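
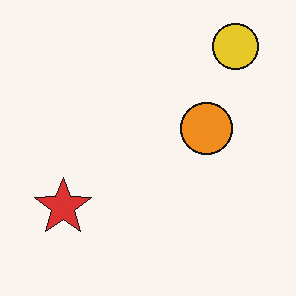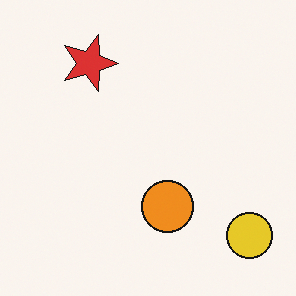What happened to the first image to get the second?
The transformation is: rotated 90° clockwise.

The yellow circle sits in the top-right of the first image and the bottom-right of the second — consistent with a whole-image 90° clockwise rotation.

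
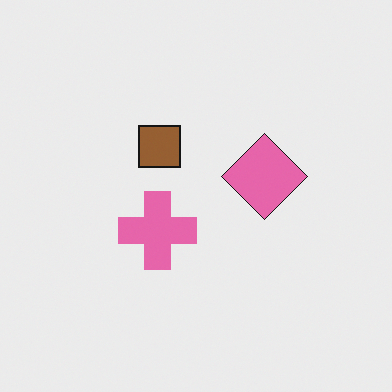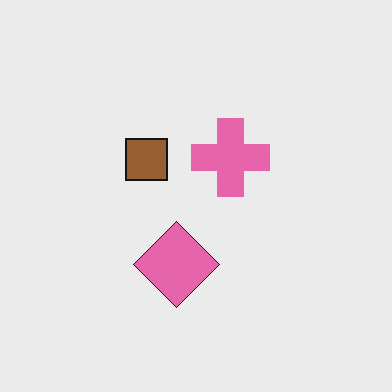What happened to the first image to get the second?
This is the original image transposed (reflected across the top-left ↔ bottom-right diagonal).

Shapes have swapped their row and column positions — what was in the top-right is now in the bottom-left — a diagonal reflection.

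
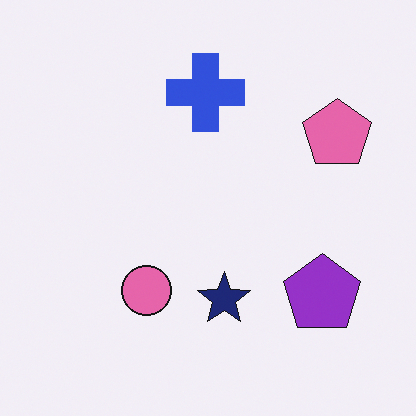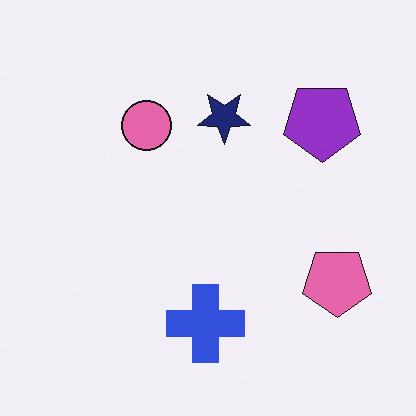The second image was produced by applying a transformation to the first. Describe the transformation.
The second image is the first flipped vertically (top ↔ bottom).

The blue cross is in the top of the first image and the bottom of the second — shapes on opposite sides of the horizontal midline have swapped in a mirror flip.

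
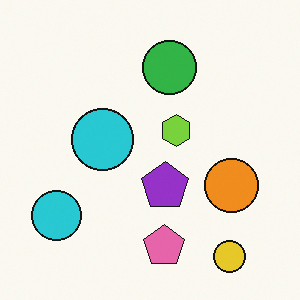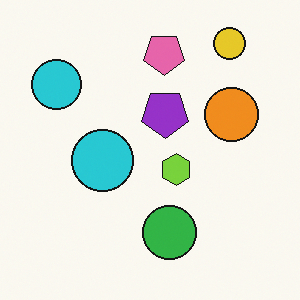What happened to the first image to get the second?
The second image is the first flipped vertically (top ↔ bottom).

The yellow circle is in the bottom-right of the first image and the top-right of the second — shapes on opposite sides of the horizontal midline have swapped in a mirror flip.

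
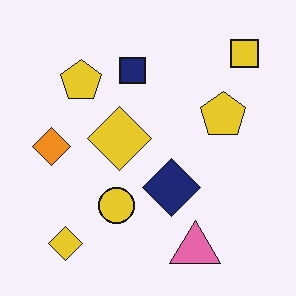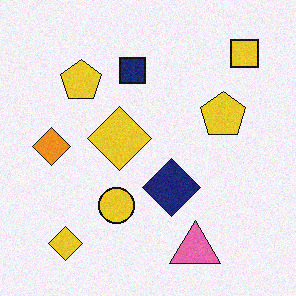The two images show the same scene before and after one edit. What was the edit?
The second image is the first degraded with a light layer of grain.

Random speckle covers the whole image, including the flat background.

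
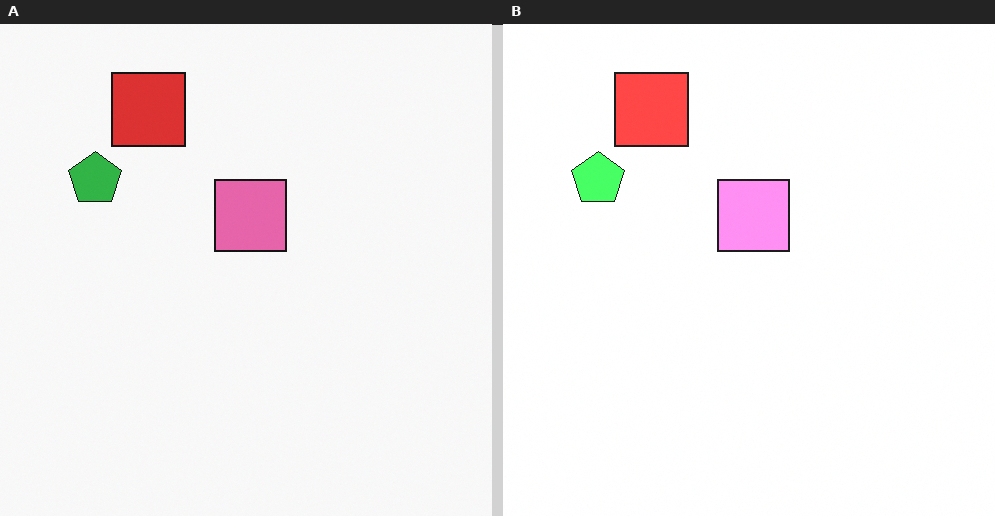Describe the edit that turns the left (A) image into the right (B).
Brightened a lot.

Every pixel — background and shapes alike — is uniformly brightened.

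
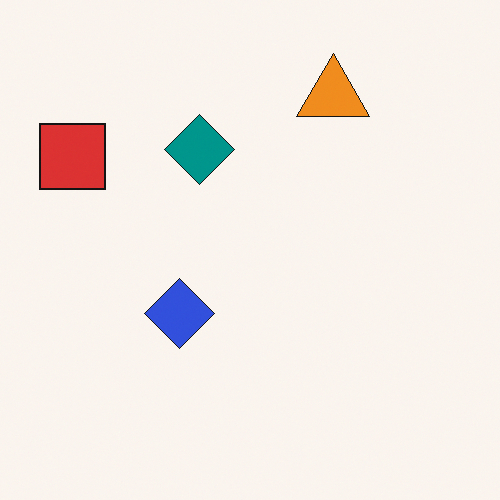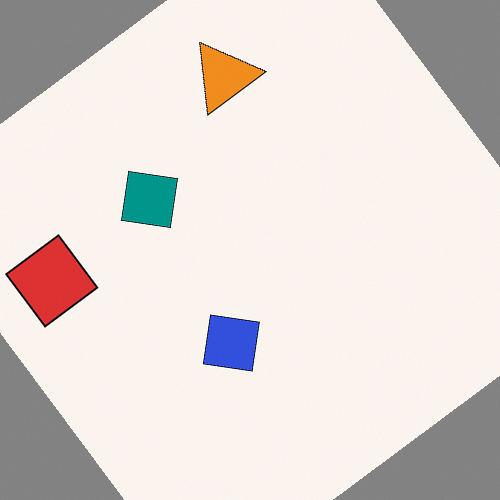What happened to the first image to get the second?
The image was rotated counter-clockwise by a large amount — several tens of degrees.

Every shape is tilted by the same angle and the image corners show triangular fill wedges — a whole-image rotation by a non-right angle.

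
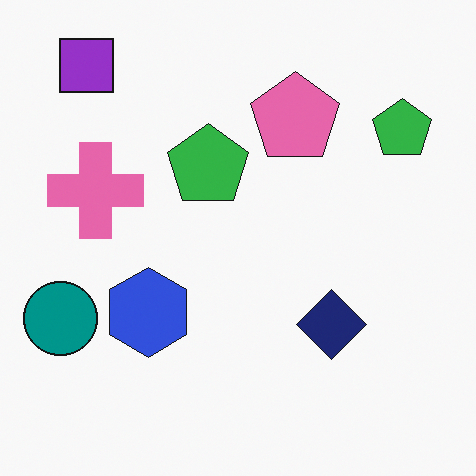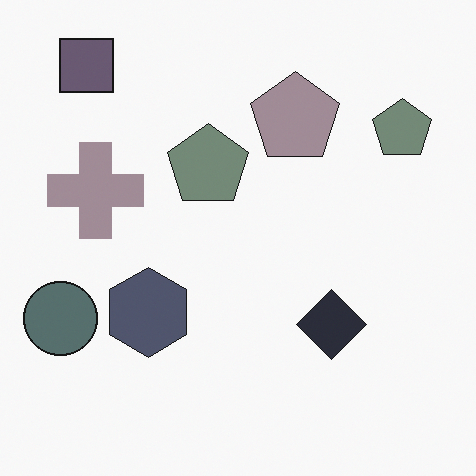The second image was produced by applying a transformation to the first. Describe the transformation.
This is the original image made much more muted (saturation change).

All colors are more muted and greyish — a global saturation change.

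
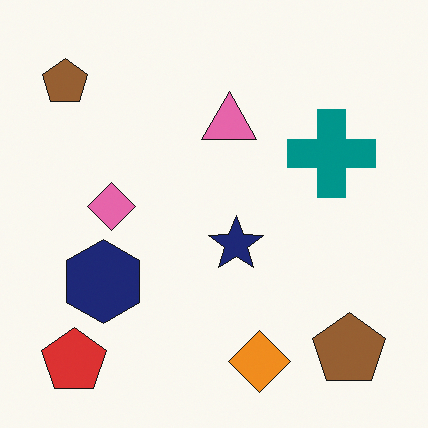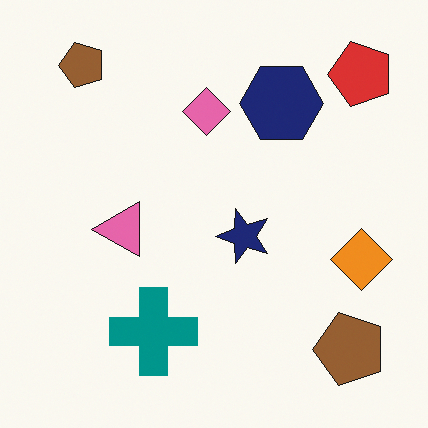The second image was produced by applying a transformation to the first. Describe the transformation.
This is the original image transposed (reflected across the top-left ↔ bottom-right diagonal).

Shapes have swapped their row and column positions — what was in the top-right is now in the bottom-left — a diagonal reflection.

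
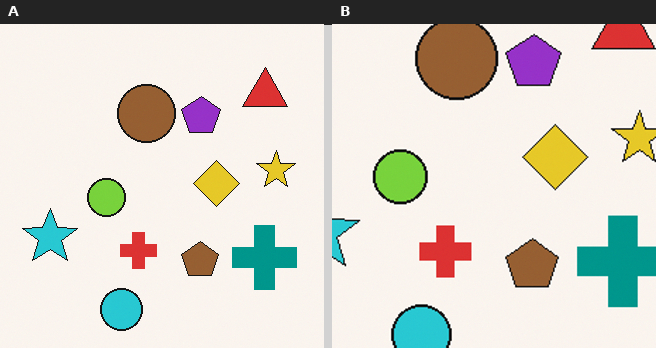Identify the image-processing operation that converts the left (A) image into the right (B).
It was cropped to a modestly smaller region and rescaled.

The visible shapes are larger and the field of view is narrower; shapes near the original edges may be partly or wholly outside the frame — a crop-and-rescale.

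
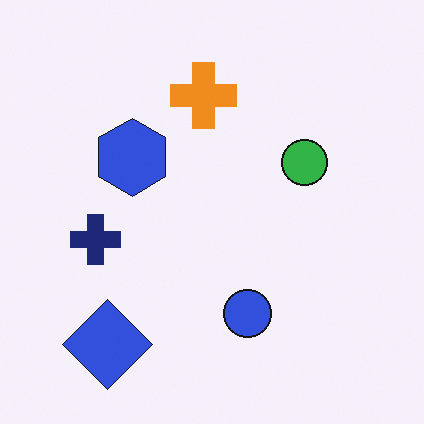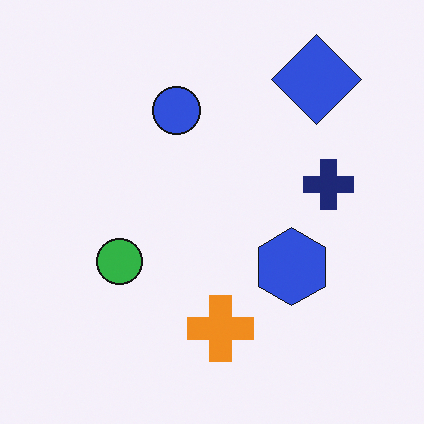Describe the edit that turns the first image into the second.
It was rotated 180°.

The blue diamond sits in the bottom-left of the first image and the top-right of the second — consistent with a whole-image 180° rotation.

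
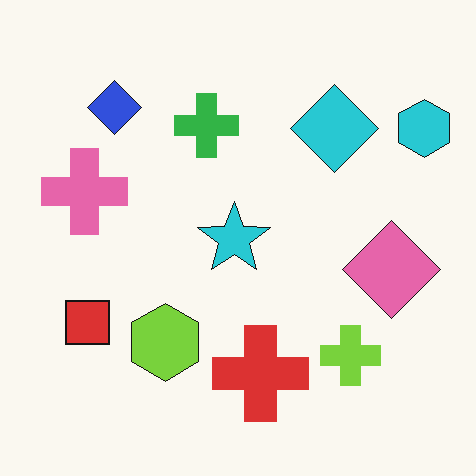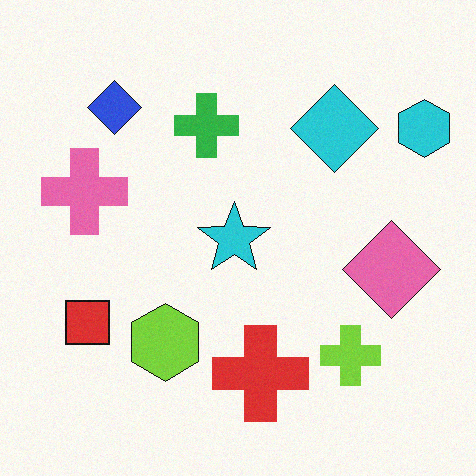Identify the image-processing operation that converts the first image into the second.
Degraded with light additive noise.

Random speckle covers the whole image, including the flat background.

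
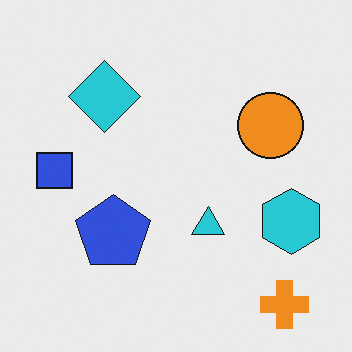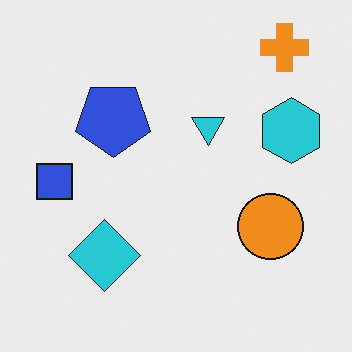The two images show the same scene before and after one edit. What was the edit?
Flipped vertically (top ↔ bottom).

The orange cross is in the bottom-right of the first image and the top-right of the second — shapes on opposite sides of the horizontal midline have swapped in a mirror flip.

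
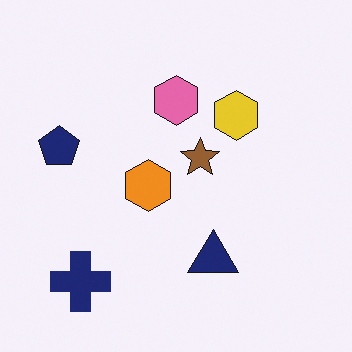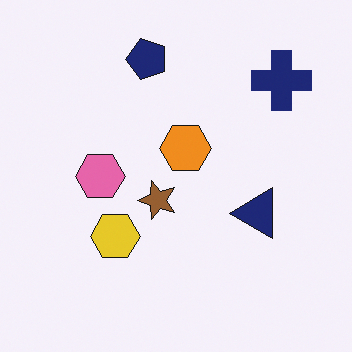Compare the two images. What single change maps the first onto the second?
The second image is the first transposed (reflected across the top-left ↔ bottom-right diagonal).

Shapes have swapped their row and column positions — what was in the top-right is now in the bottom-left — a diagonal reflection.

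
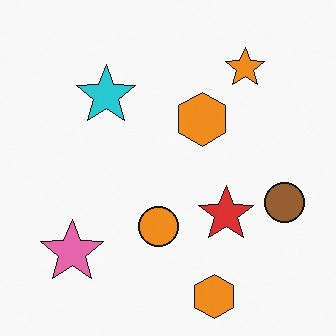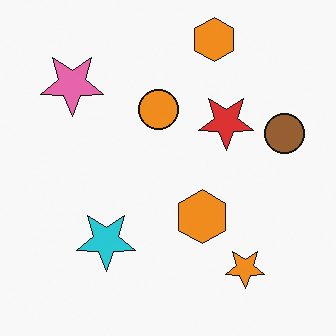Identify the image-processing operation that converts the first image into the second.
Flipped vertically (top ↔ bottom).

The orange star is in the top-right of the first image and the bottom-right of the second — shapes on opposite sides of the horizontal midline have swapped in a mirror flip.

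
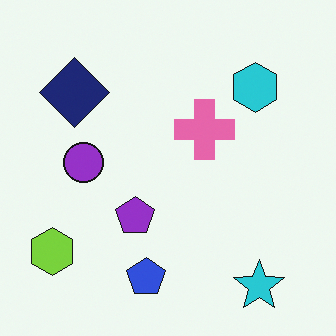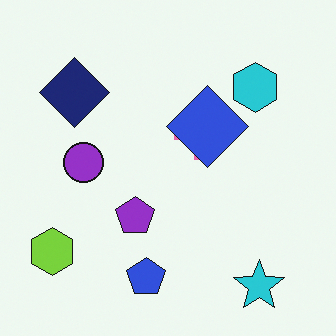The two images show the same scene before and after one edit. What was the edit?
This is the original image overlaid with an additional blue diamond.

A blue diamond appears in the second image that is absent from the first.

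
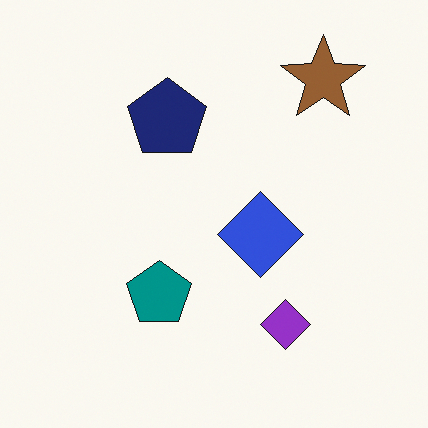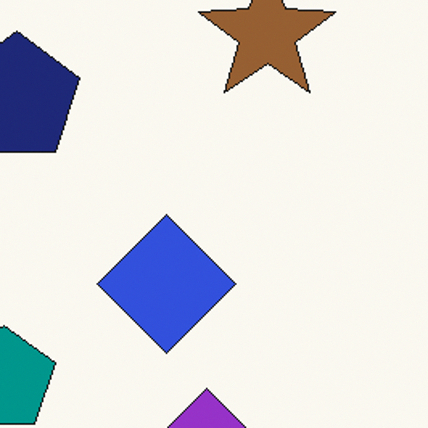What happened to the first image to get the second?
Cropped slightly and scaled back up.

The visible shapes are larger and the field of view is narrower; shapes near the original edges may be partly or wholly outside the frame — a crop-and-rescale.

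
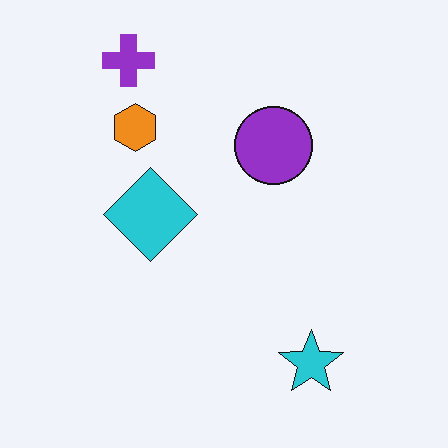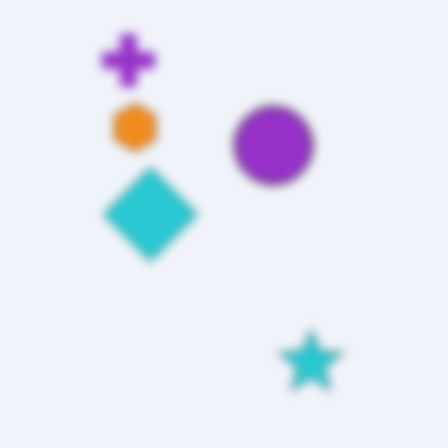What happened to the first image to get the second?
This is the original image heavily blurred.

Shape edges and outlines are uniformly softened across the whole image.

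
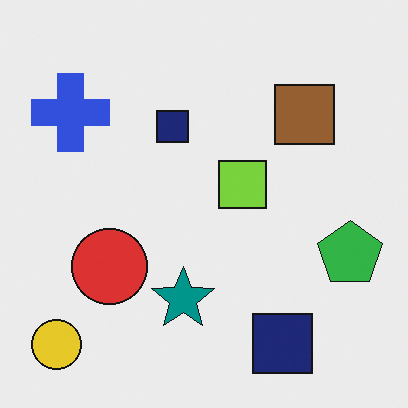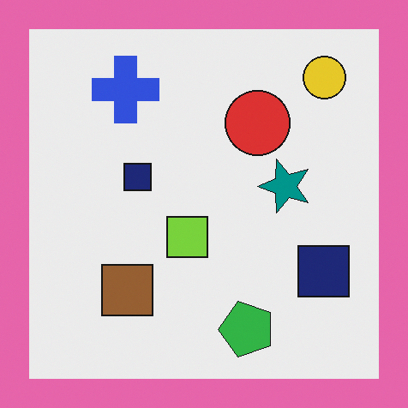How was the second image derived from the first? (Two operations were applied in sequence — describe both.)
The transformation is: transposed (reflected across the top-left ↔ bottom-right diagonal), then framed with a pink border.

Shapes have swapped their row and column positions — what was in the top-right is now in the bottom-left — a diagonal reflection. A solid pink frame runs around the edge of the second image, with the content slightly shrunk inside it.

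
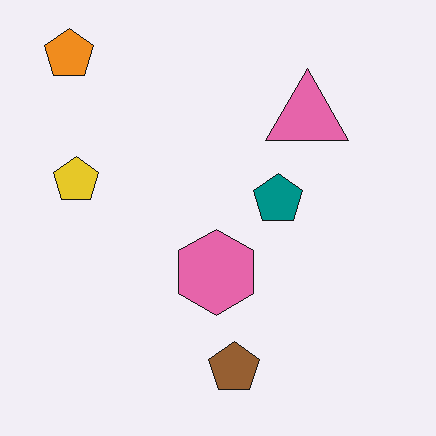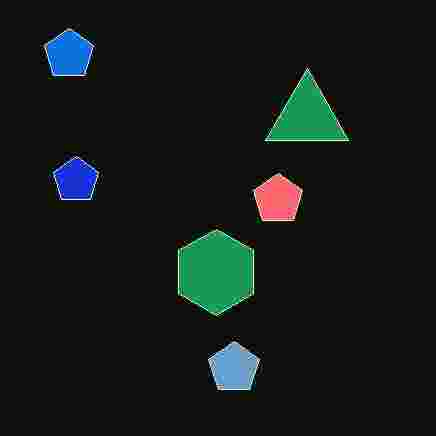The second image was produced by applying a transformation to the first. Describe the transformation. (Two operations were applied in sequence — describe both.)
Heavily JPEG-compressed with obvious blocking artifacts, then color-inverted (negative).

Blocky 8×8 compression artifacts appear around shape edges and the flat background shows ringing — characteristic JPEG degradation. The light background has become dark and every shape's color is its complement — a photographic negative.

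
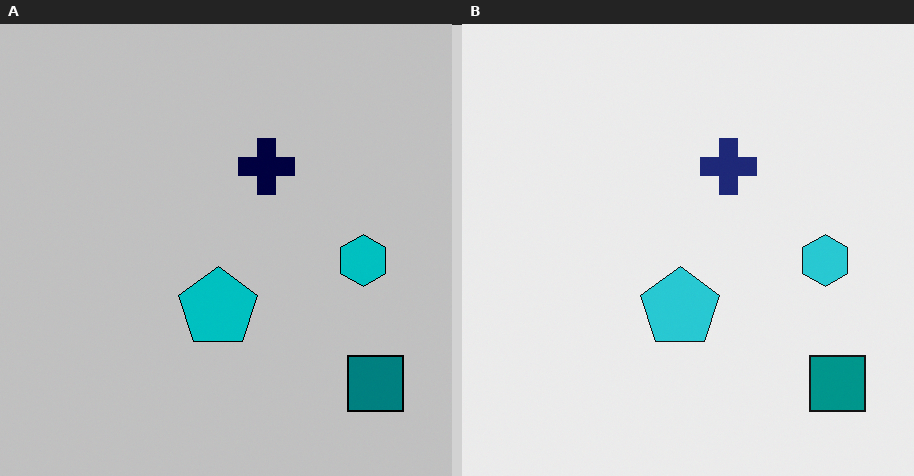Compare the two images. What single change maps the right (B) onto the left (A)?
It was heavily posterized to just a handful of flat colors.

Each flat color has snapped to a coarser quantized level — most visibly, the near-white background has dropped to a flat grey.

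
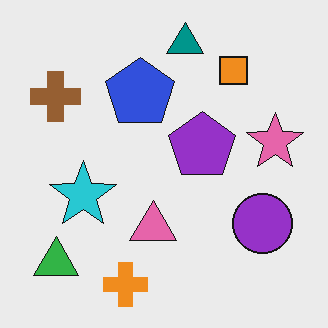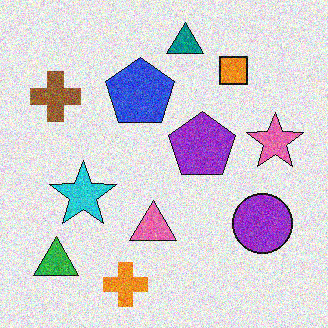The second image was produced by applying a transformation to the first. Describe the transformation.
The second image is the first degraded with moderate additive noise.

Random speckle covers the whole image, including the flat background.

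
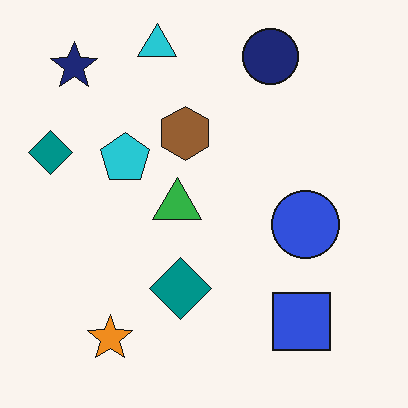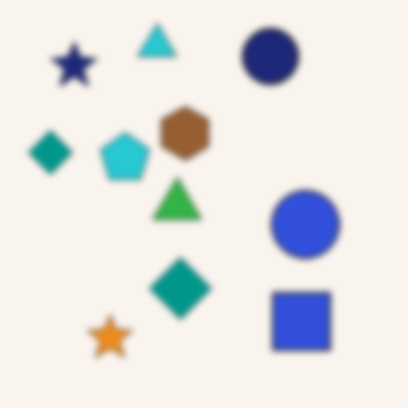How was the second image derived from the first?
It was noticeably gaussian-blurred.

Shape edges and outlines are uniformly softened across the whole image.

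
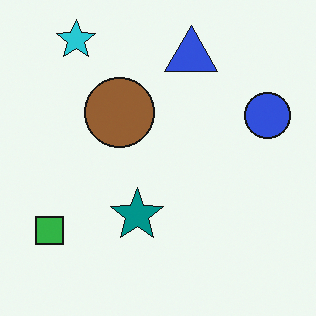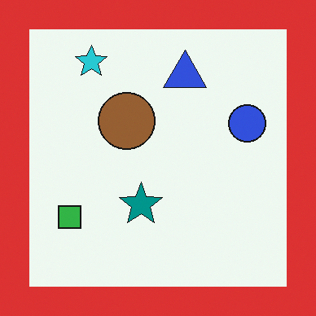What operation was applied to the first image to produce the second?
The second image is the first framed with a red border.

A solid red frame runs around the edge of the second image, with the content slightly shrunk inside it.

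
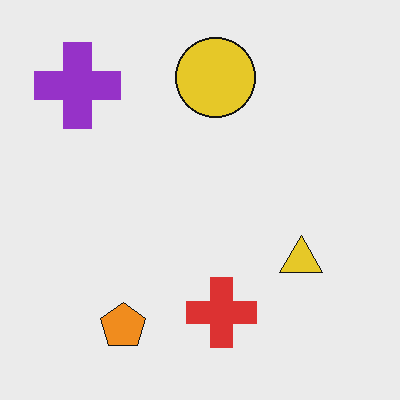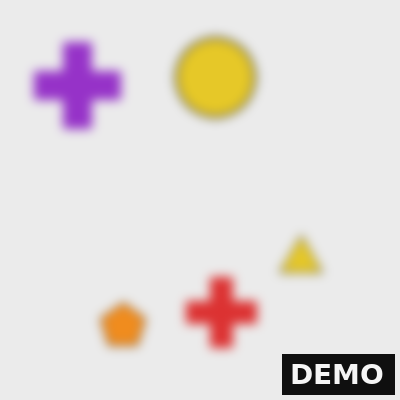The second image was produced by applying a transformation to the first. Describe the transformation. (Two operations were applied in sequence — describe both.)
Heavily blurred, then watermarked with the text "DEMO" in the lower-right corner.

Shape edges and outlines are uniformly softened across the whole image. A dark label reading "DEMO" appears in the lower-right corner.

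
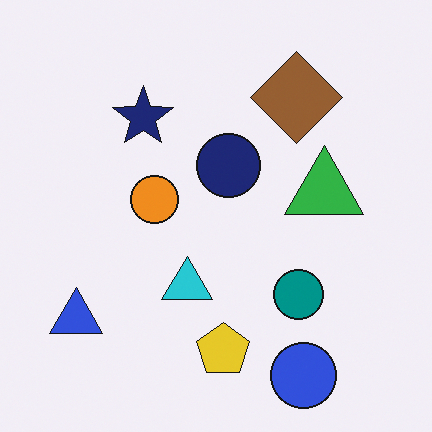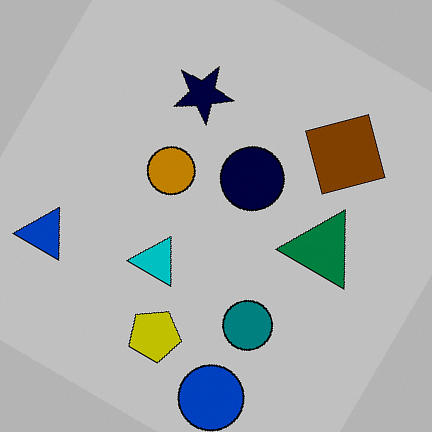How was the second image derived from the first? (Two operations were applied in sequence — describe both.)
This is the original image heavily posterized to just a handful of flat colors, then rotated clockwise by a large amount — several tens of degrees.

Each flat color has snapped to a coarser quantized level — most visibly, the near-white background has dropped to a flat grey. Every shape is tilted by the same angle and the image corners show triangular fill wedges — a whole-image rotation by a non-right angle.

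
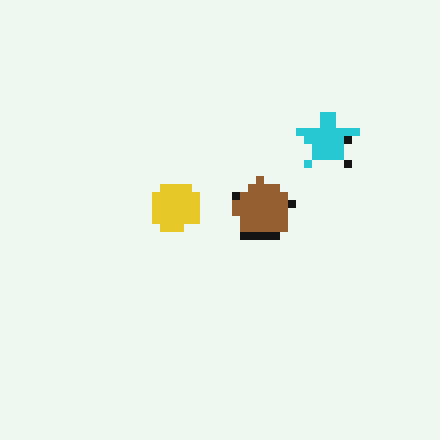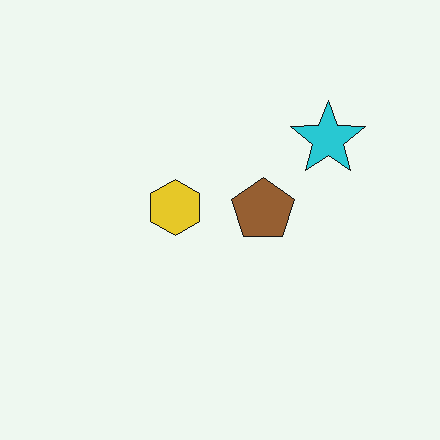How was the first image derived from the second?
Moderately pixelated.

Shapes are reduced to large square blocks; fine edges and outlines are lost — a downscale-then-upscale (mosaic) effect.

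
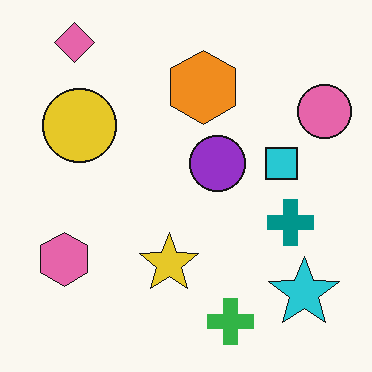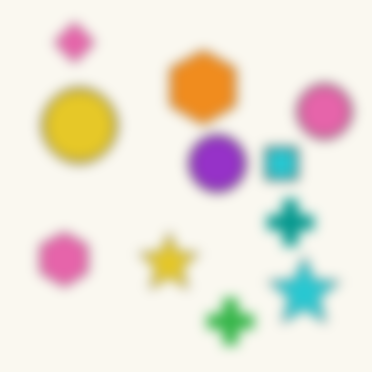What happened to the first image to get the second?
Heavily blurred.

Shape edges and outlines are uniformly softened across the whole image.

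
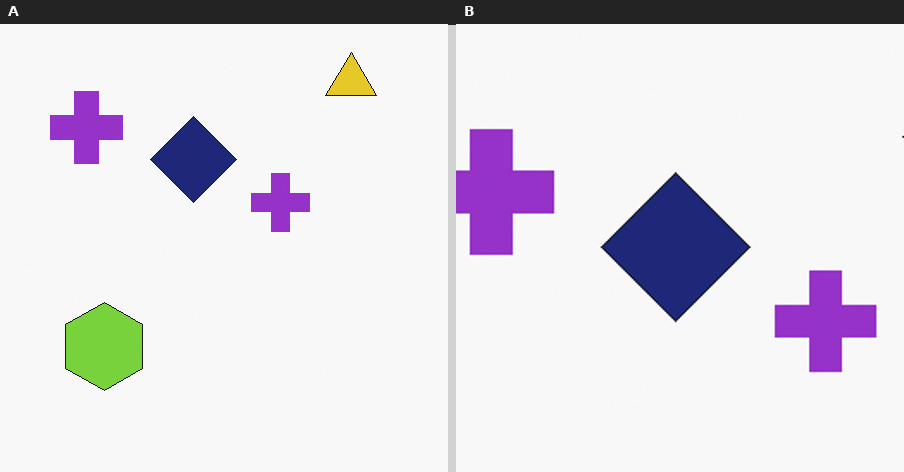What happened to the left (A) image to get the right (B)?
The transformation is: cropped to a noticeably smaller region and rescaled.

The visible shapes are larger and the field of view is narrower; shapes near the original edges may be partly or wholly outside the frame — a crop-and-rescale.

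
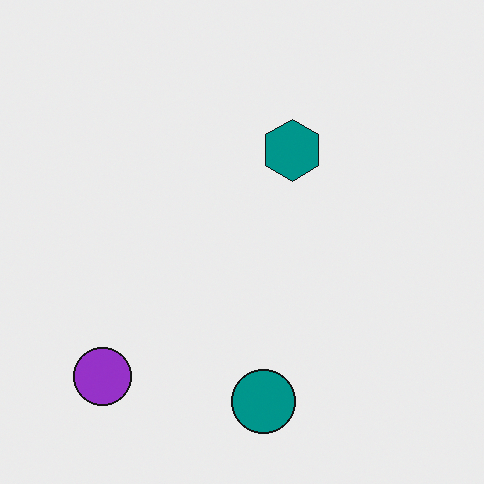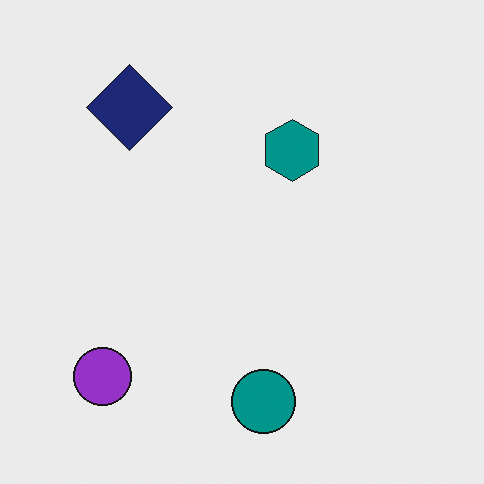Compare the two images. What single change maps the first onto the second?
The image was overlaid with an additional navy diamond.

A navy diamond appears in the second image that is absent from the first.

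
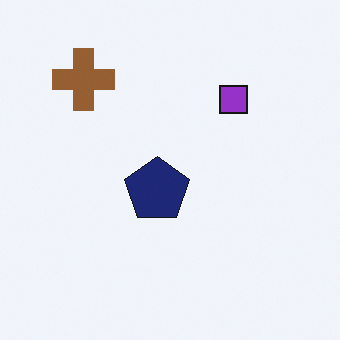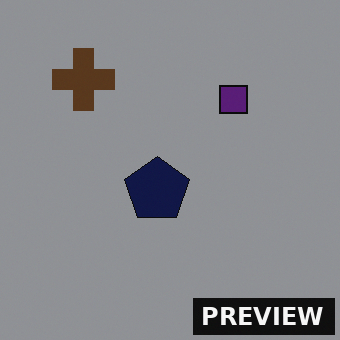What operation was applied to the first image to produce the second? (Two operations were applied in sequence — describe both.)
The transformation is: noticeably darkened, then watermarked with the text "PREVIEW" in the lower-right corner.

Every pixel — background and shapes alike — is uniformly darkened. A dark label reading "PREVIEW" appears in the lower-right corner.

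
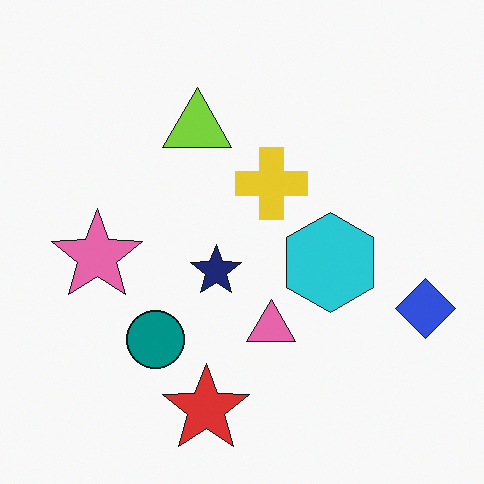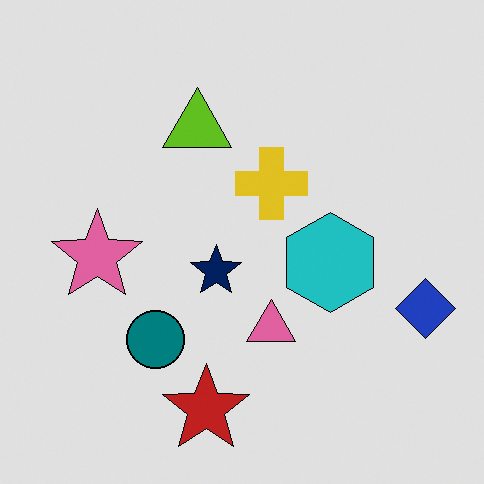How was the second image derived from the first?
The transformation is: posterized to a reduced palette.

Each flat color has snapped to a coarser quantized level — most visibly, the near-white background has dropped to a flat grey.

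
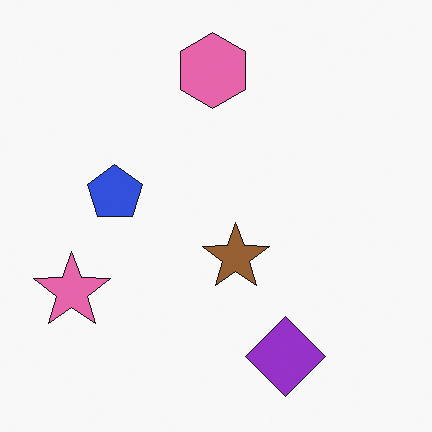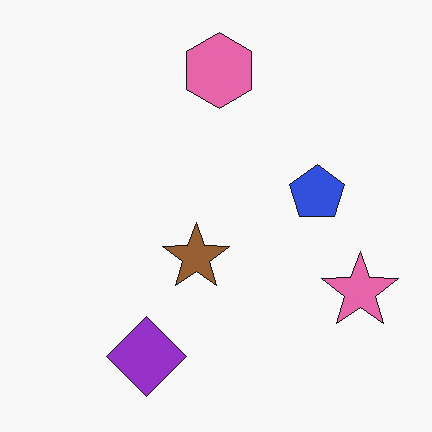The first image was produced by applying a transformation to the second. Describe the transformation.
The image was flipped horizontally (left ↔ right).

The pink star is in the bottom-right of the second image and the bottom-left of the first — shapes on opposite sides of the vertical midline have swapped in a mirror flip.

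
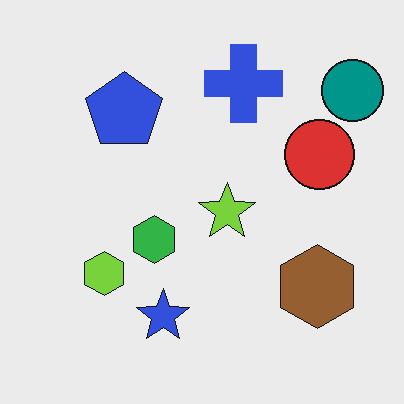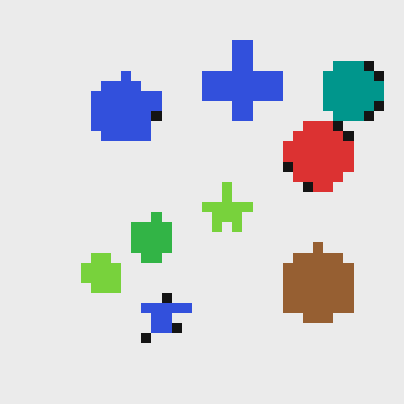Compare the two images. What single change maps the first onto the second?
The second image is the first heavily pixelated into large blocks.

Shapes are reduced to large square blocks; fine edges and outlines are lost — a downscale-then-upscale (mosaic) effect.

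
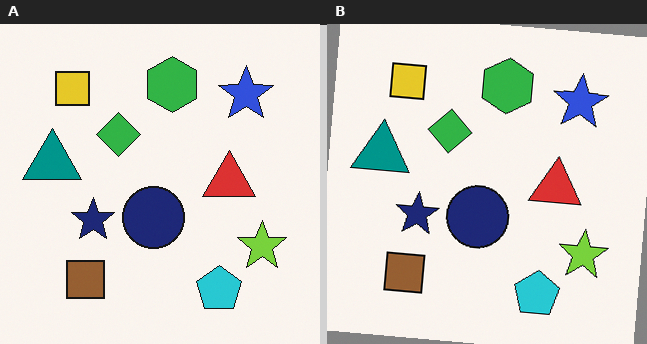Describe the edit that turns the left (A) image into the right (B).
Rotated clockwise by a small amount.

Every shape is tilted by the same angle and the image corners show triangular fill wedges — a whole-image rotation by a non-right angle.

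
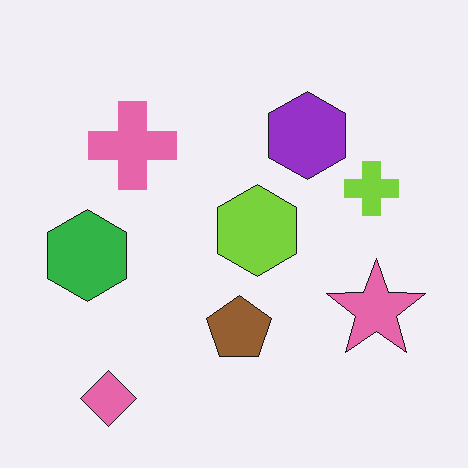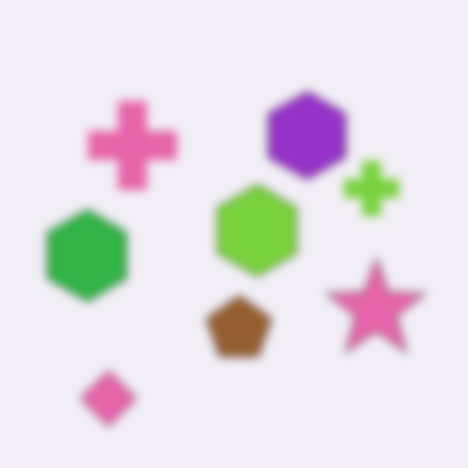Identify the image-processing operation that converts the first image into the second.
The image was moderately blurred.

Shape edges and outlines are uniformly softened across the whole image.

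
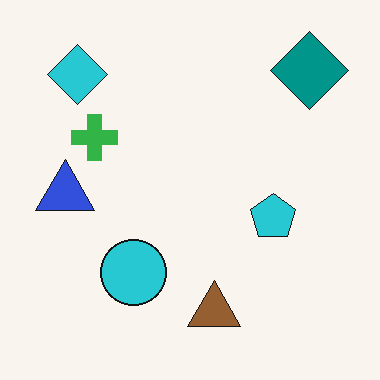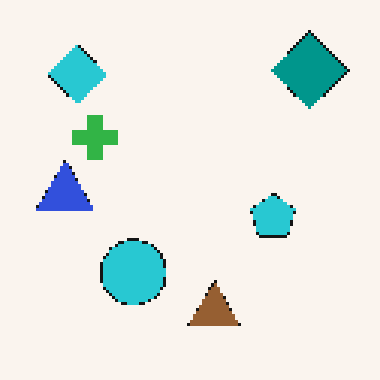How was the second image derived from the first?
The image was lightly pixelated (a mild mosaic effect).

Shapes are reduced to large square blocks; fine edges and outlines are lost — a downscale-then-upscale (mosaic) effect.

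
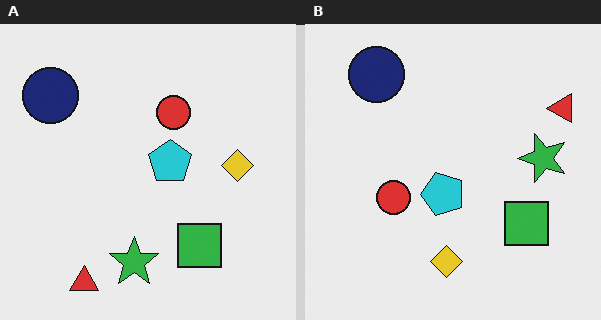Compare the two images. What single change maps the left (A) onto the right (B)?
The transformation is: transposed (reflected across the top-left ↔ bottom-right diagonal).

Shapes have swapped their row and column positions — what was in the top-right is now in the bottom-left — a diagonal reflection.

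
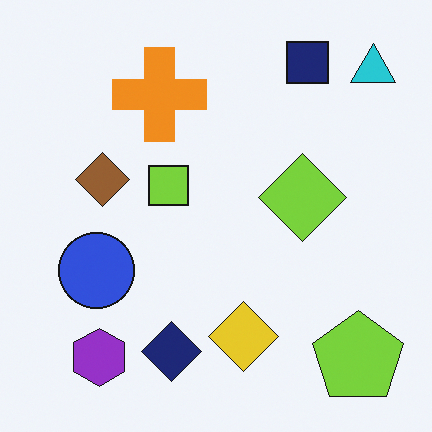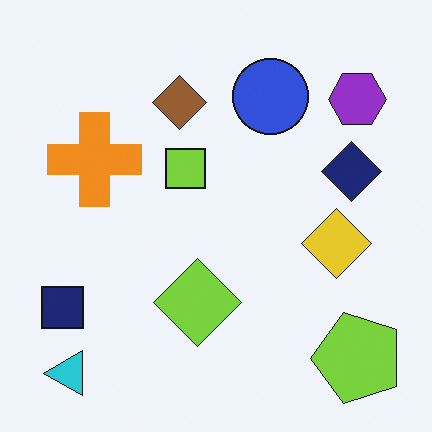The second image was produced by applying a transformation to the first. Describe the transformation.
The image was transposed (reflected across the top-left ↔ bottom-right diagonal).

Shapes have swapped their row and column positions — what was in the top-right is now in the bottom-left — a diagonal reflection.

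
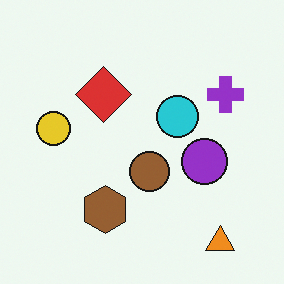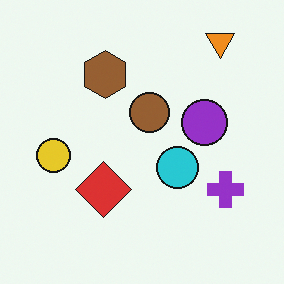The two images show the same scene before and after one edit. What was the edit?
The second image is the first flipped vertically (top ↔ bottom).

The orange triangle is in the bottom-right of the first image and the top-right of the second — shapes on opposite sides of the horizontal midline have swapped in a mirror flip.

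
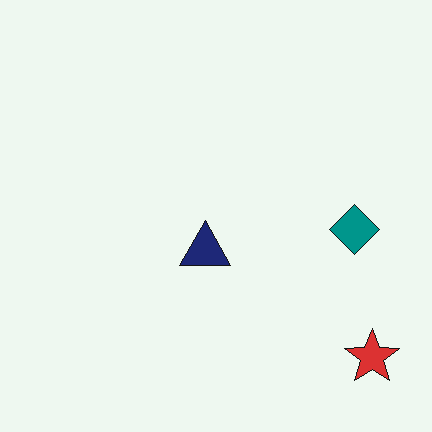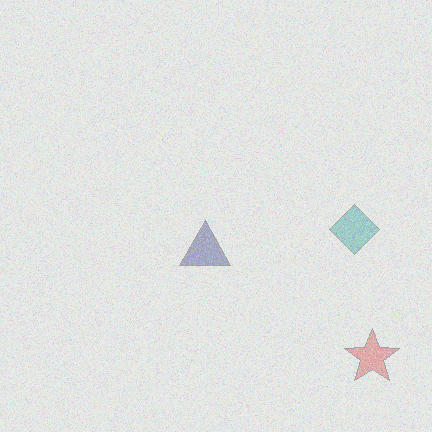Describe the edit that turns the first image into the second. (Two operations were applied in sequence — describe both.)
The second image is the first degraded with heavy additive noise, then washed out (contrast reduced).

Random speckle covers the whole image, including the flat background. Tones are pushed toward mid-grey across the whole image — a global contrast change.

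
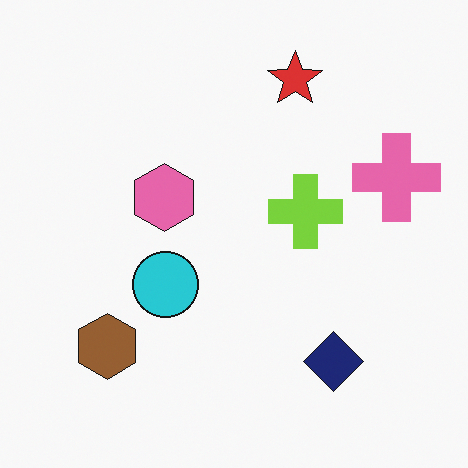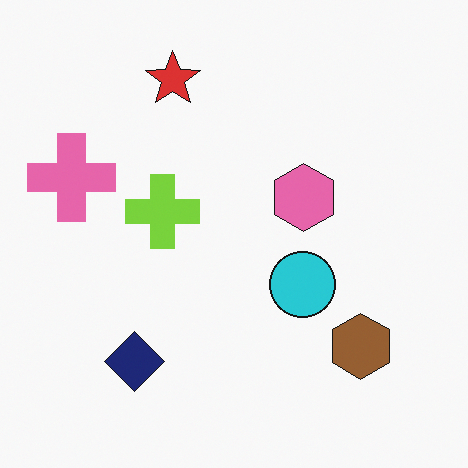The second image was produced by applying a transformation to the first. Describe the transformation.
This is the original image flipped horizontally (left ↔ right).

The pink cross is in the right of the first image and the left of the second — shapes on opposite sides of the vertical midline have swapped in a mirror flip.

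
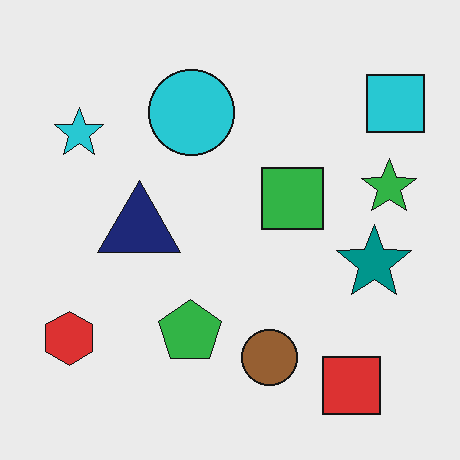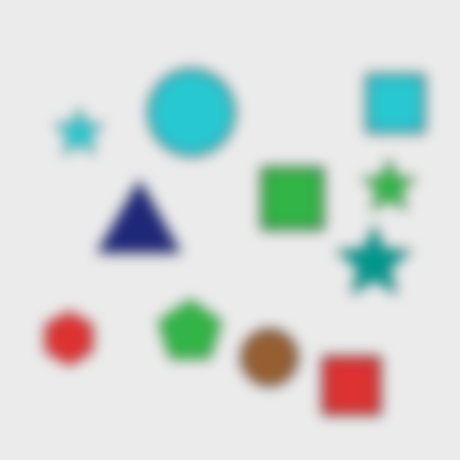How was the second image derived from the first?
The transformation is: heavily blurred.

Shape edges and outlines are uniformly softened across the whole image.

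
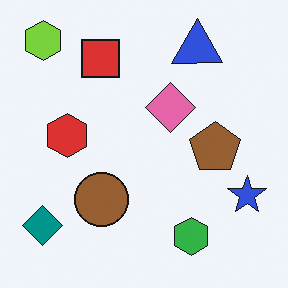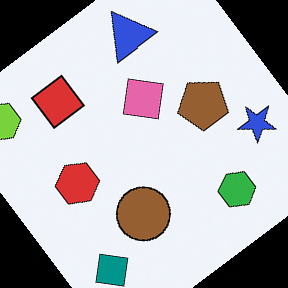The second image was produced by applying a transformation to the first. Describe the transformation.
This is the original image rotated counter-clockwise by a large amount — several tens of degrees.

Every shape is tilted by the same angle and the image corners show triangular fill wedges — a whole-image rotation by a non-right angle.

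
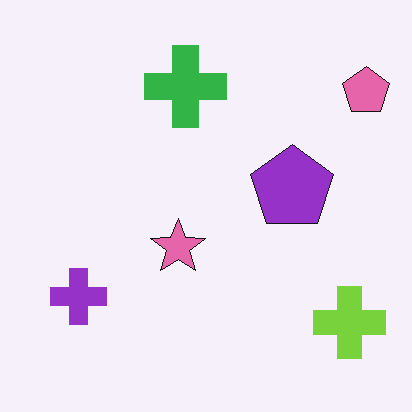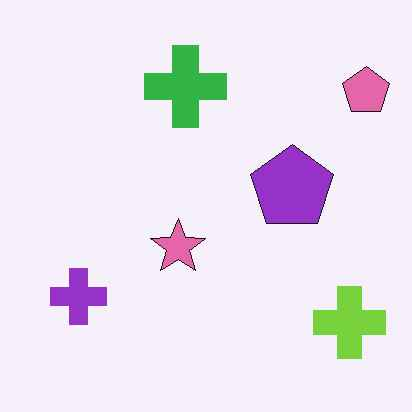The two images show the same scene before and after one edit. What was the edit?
The image was given moderate JPEG compression.

Blocky 8×8 compression artifacts appear around shape edges and the flat background shows ringing — characteristic JPEG degradation.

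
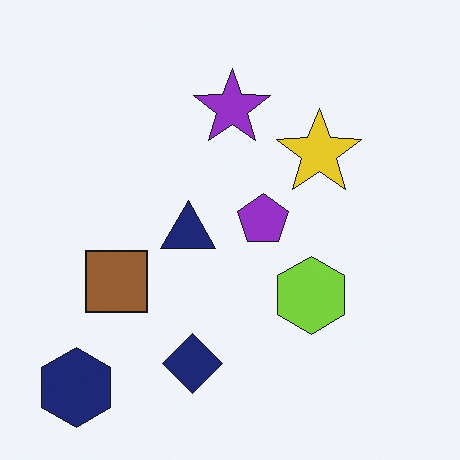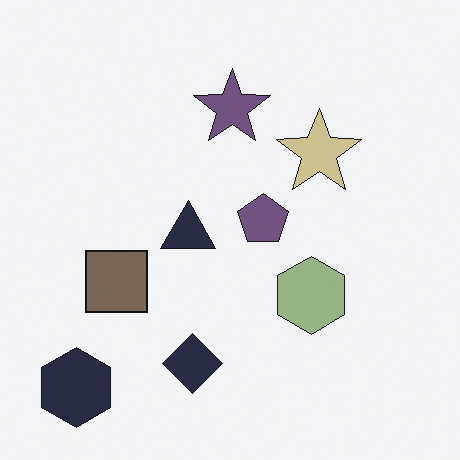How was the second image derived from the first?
The image was made much more muted (saturation change).

All colors are more muted and greyish — a global saturation change.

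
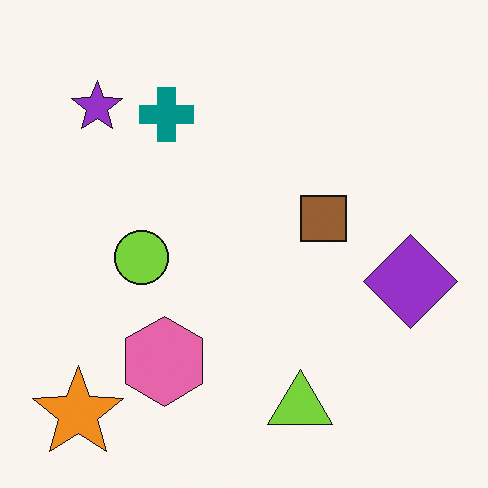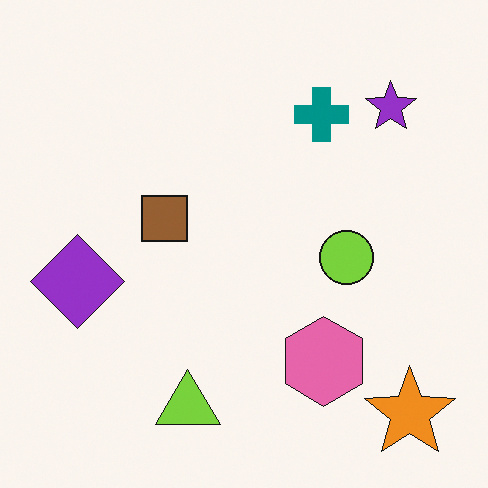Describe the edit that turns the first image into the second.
The image was flipped horizontally (left ↔ right).

The purple diamond is in the right of the first image and the left of the second — shapes on opposite sides of the vertical midline have swapped in a mirror flip.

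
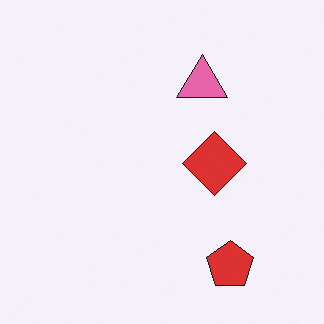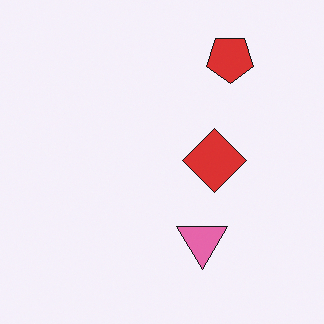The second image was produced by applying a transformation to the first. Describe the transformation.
It was flipped vertically (top ↔ bottom).

The red pentagon is in the bottom-right of the first image and the top-right of the second — shapes on opposite sides of the horizontal midline have swapped in a mirror flip.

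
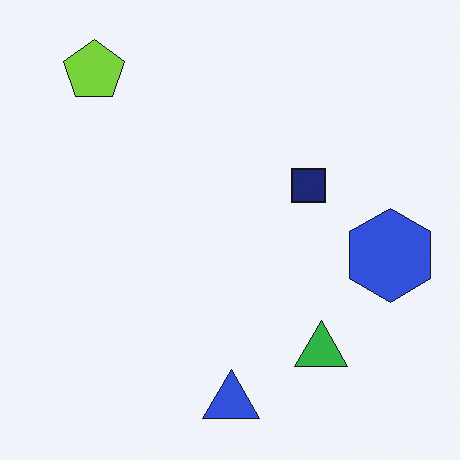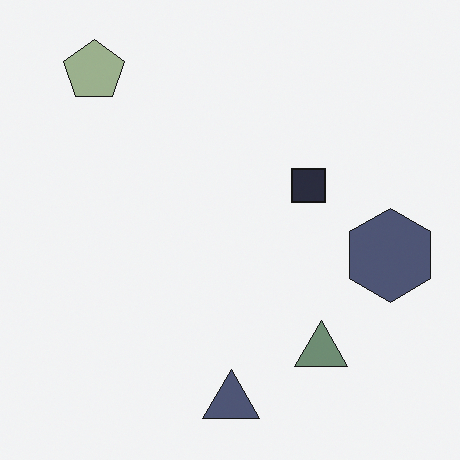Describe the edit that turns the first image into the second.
The second image is the first heavily desaturated.

All colors are more muted and greyish — a global saturation change.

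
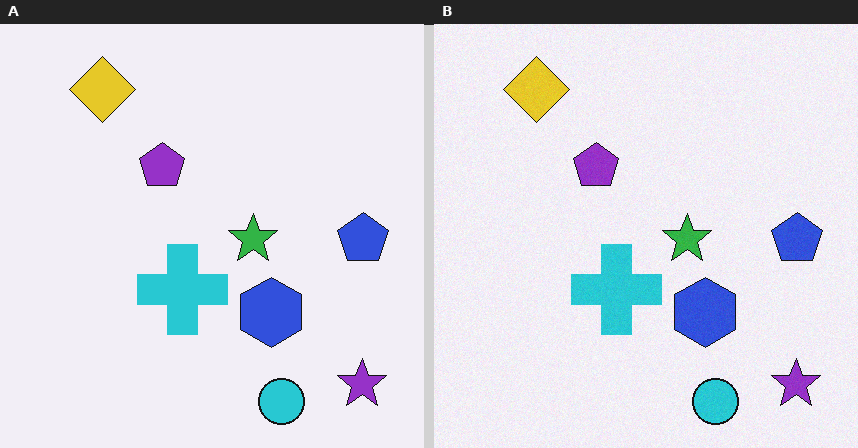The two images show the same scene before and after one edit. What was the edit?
The transformation is: degraded with light additive noise.

Random speckle covers the whole image, including the flat background.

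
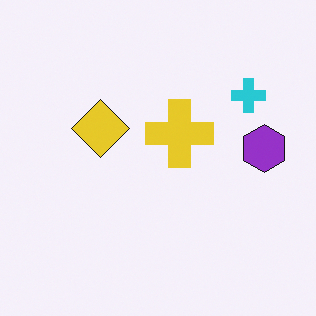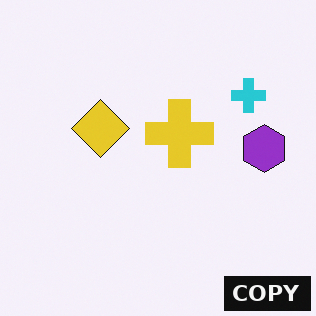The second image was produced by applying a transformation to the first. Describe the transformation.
The transformation is: watermarked with the text "COPY" in the lower-right corner.

A dark label reading "COPY" appears in the lower-right corner.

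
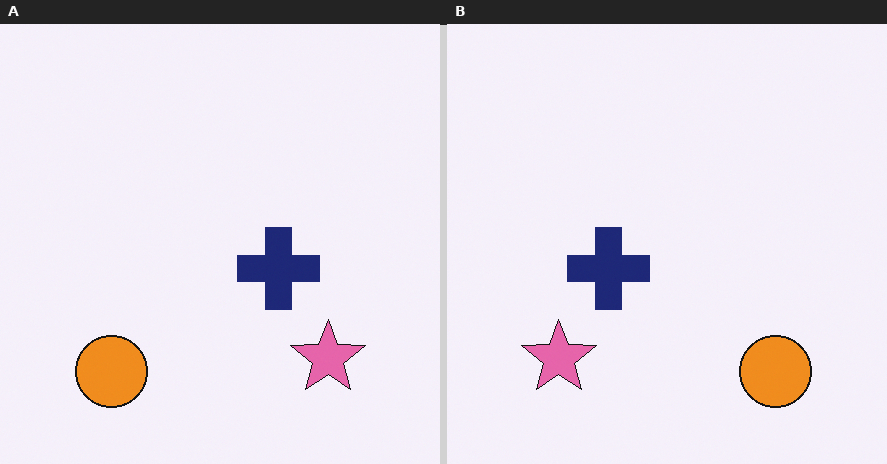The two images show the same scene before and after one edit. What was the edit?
This is the original image flipped horizontally (left ↔ right).

The orange circle is in the bottom-left of the left (A) image and the bottom-right of the right (B) — shapes on opposite sides of the vertical midline have swapped in a mirror flip.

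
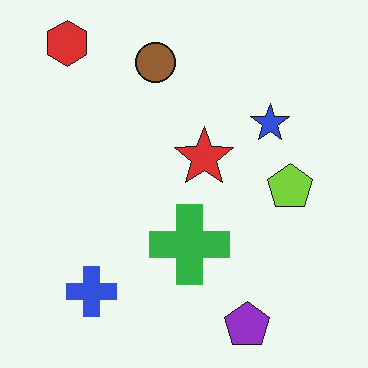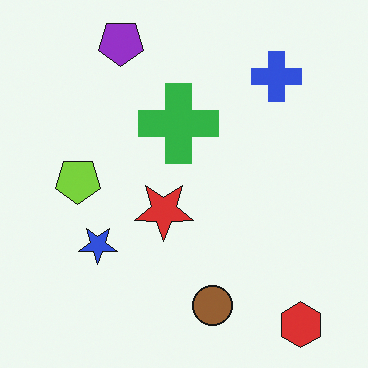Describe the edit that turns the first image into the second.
It was rotated 180°.

The red hexagon sits in the top-left of the first image and the bottom-right of the second — consistent with a whole-image 180° rotation.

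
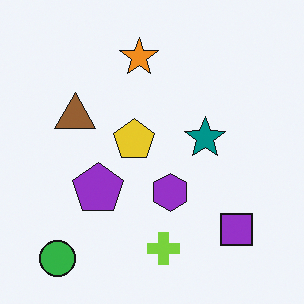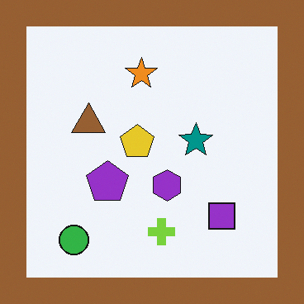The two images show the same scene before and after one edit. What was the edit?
The second image is the first framed with a brown border.

A solid brown frame runs around the edge of the second image, with the content slightly shrunk inside it.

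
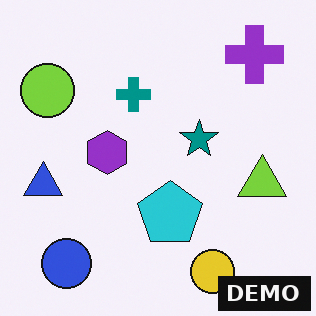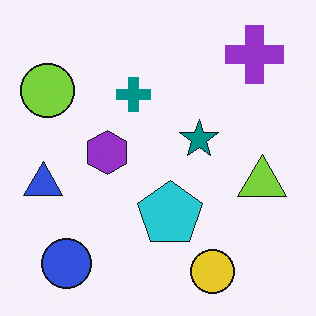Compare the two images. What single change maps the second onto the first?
This is the original image watermarked with the text "DEMO" in the lower-right corner.

A dark label reading "DEMO" appears in the lower-right corner.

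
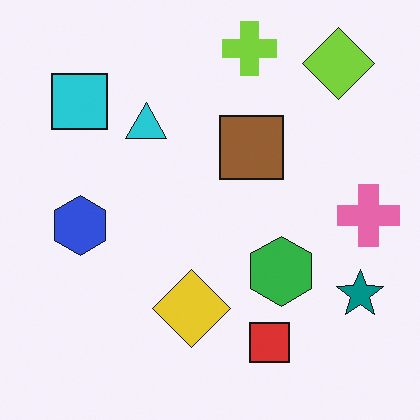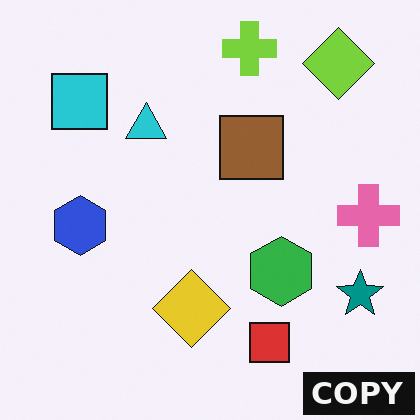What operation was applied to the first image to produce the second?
This is the original image watermarked with the text "COPY" in the lower-right corner.

A dark label reading "COPY" appears in the lower-right corner.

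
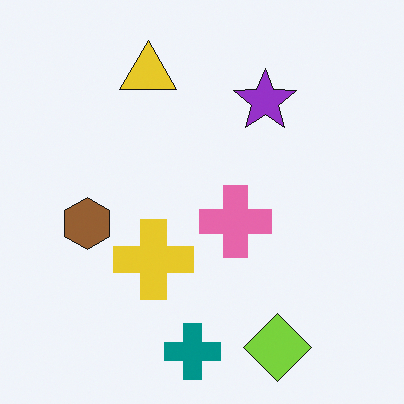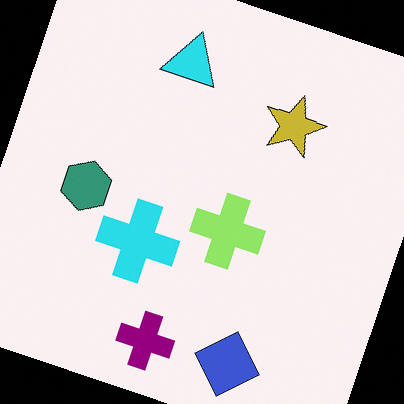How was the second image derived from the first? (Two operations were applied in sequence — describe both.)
This is the original image rotated clockwise by a moderate amount, then hue-shifted by a moderate amount.

Every shape is tilted by the same angle and the image corners show triangular fill wedges — a whole-image rotation by a non-right angle. Every shape's color has rotated by the same amount around the hue wheel — a uniform hue shift.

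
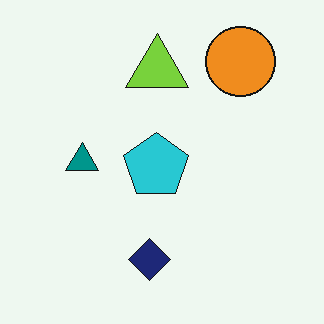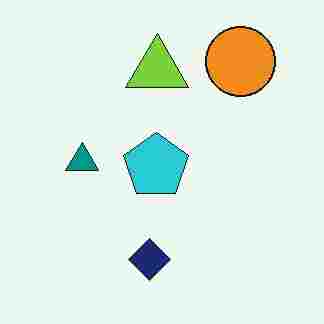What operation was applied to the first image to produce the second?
Degraded with heavy JPEG compression.

Blocky 8×8 compression artifacts appear around shape edges and the flat background shows ringing — characteristic JPEG degradation.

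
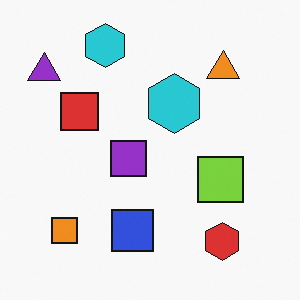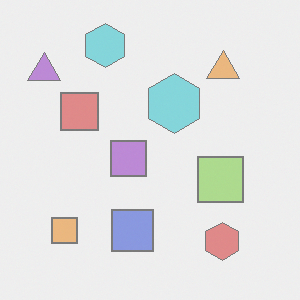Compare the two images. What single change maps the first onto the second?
It was washed out (contrast reduced).

Tones are pushed toward mid-grey across the whole image — a global contrast change.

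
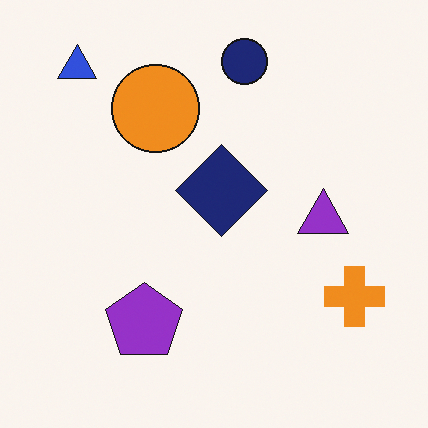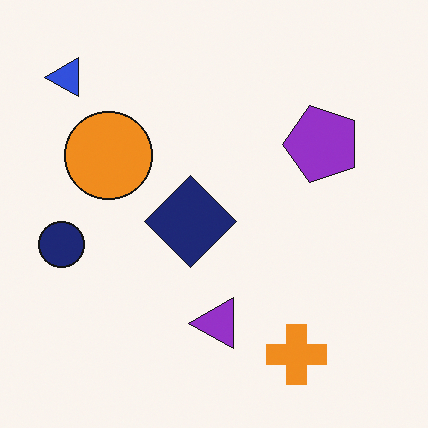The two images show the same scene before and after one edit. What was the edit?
Transposed (reflected across the top-left ↔ bottom-right diagonal).

Shapes have swapped their row and column positions — what was in the top-right is now in the bottom-left — a diagonal reflection.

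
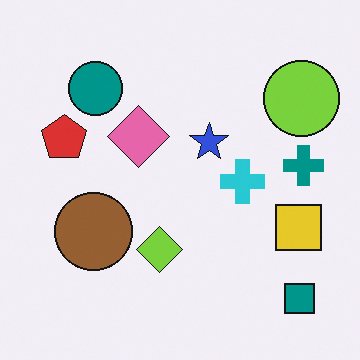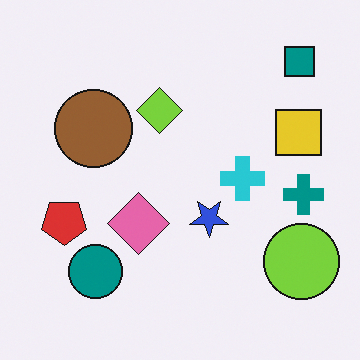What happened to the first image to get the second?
The transformation is: flipped vertically (top ↔ bottom).

The teal square is in the bottom-right of the first image and the top-right of the second — shapes on opposite sides of the horizontal midline have swapped in a mirror flip.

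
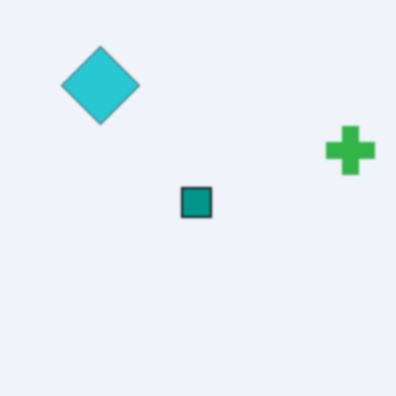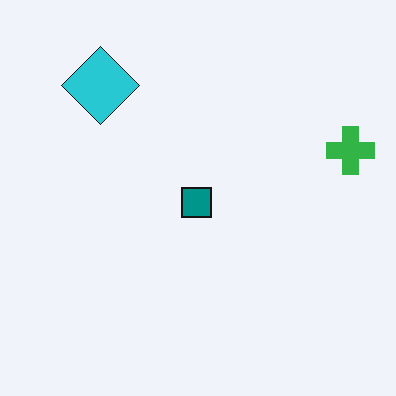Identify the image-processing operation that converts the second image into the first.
It was given a subtle gaussian blur.

Shape edges and outlines are uniformly softened across the whole image.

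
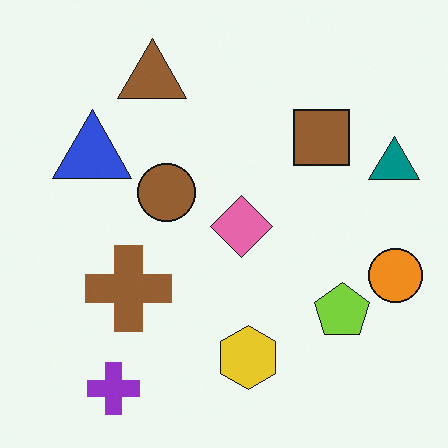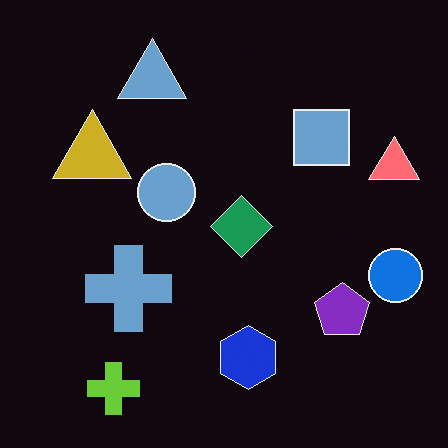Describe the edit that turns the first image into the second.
This is the original image color-inverted (negative).

The light background has become dark and every shape's color is its complement — a photographic negative.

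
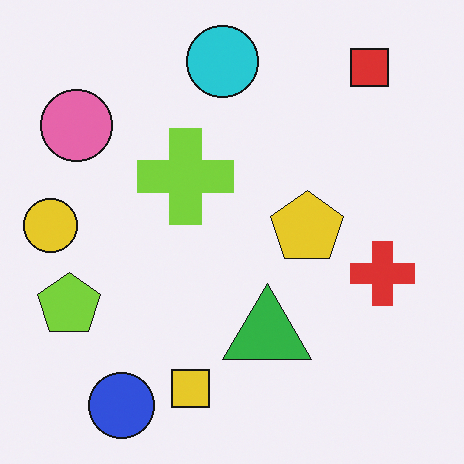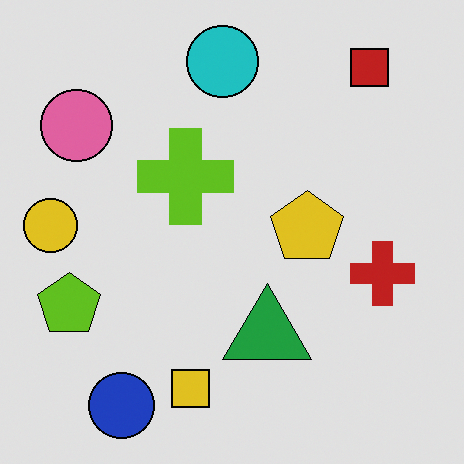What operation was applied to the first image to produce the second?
The image was moderately posterized.

Each flat color has snapped to a coarser quantized level — most visibly, the near-white background has dropped to a flat grey.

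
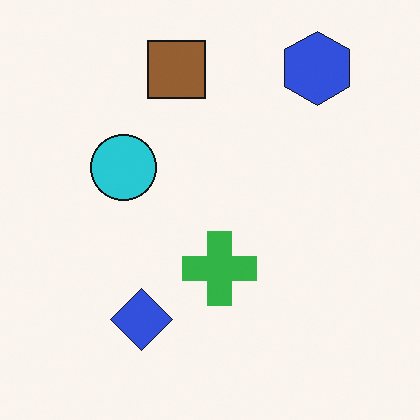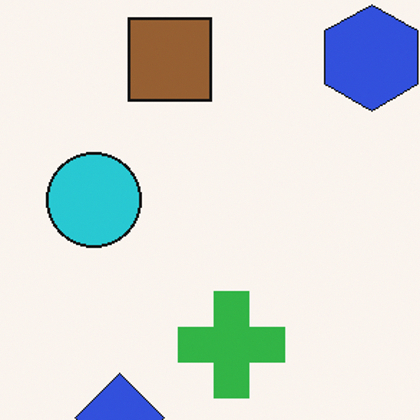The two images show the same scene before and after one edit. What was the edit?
Cropped to a modestly smaller region and rescaled.

The visible shapes are larger and the field of view is narrower; shapes near the original edges may be partly or wholly outside the frame — a crop-and-rescale.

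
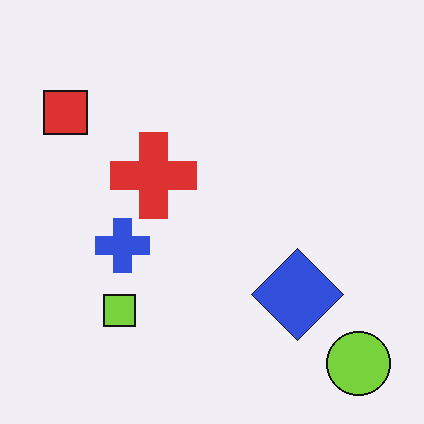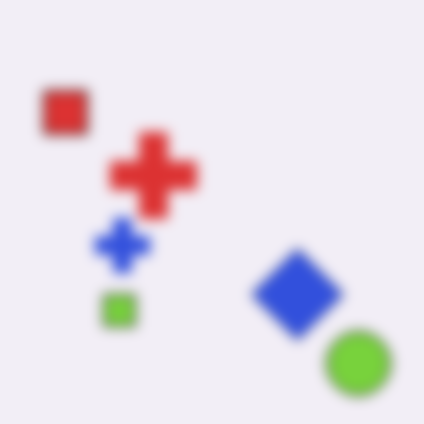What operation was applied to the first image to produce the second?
It was strongly gaussian-blurred.

Shape edges and outlines are uniformly softened across the whole image.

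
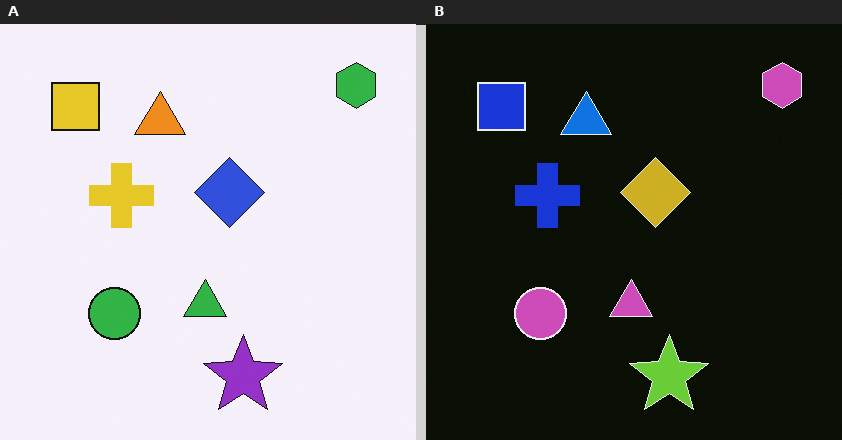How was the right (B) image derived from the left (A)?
The transformation is: color-inverted (negative).

The light background has become dark and every shape's color is its complement — a photographic negative.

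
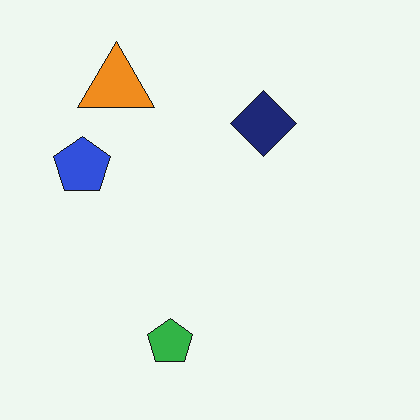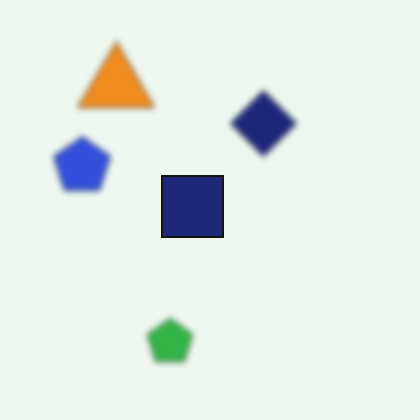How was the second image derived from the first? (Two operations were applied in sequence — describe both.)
Noticeably gaussian-blurred, then overlaid with an additional navy square.

Shape edges and outlines are uniformly softened across the whole image. A navy square appears in the second image that is absent from the first.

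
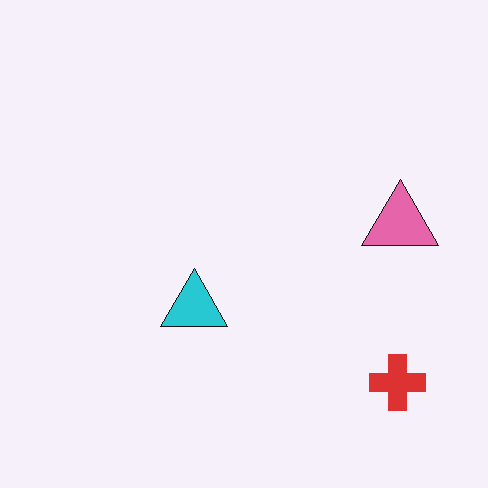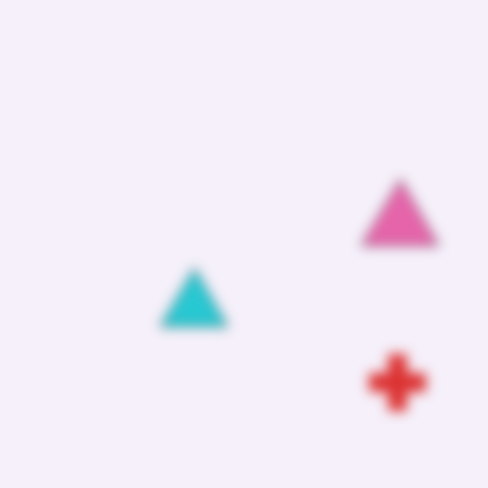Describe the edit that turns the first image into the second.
The image was heavily blurred.

Shape edges and outlines are uniformly softened across the whole image.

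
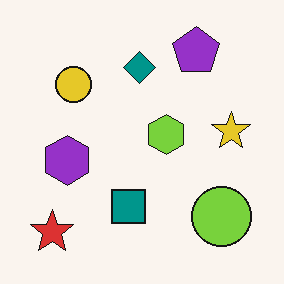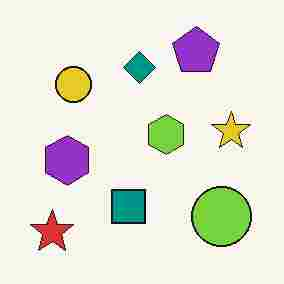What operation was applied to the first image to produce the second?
Heavily JPEG-compressed with obvious blocking artifacts.

Blocky 8×8 compression artifacts appear around shape edges and the flat background shows ringing — characteristic JPEG degradation.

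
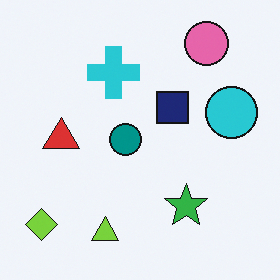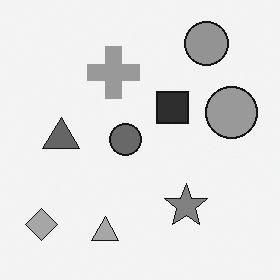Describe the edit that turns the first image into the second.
The second image is the first converted to grayscale.

All color is removed — every shape is now a shade of grey.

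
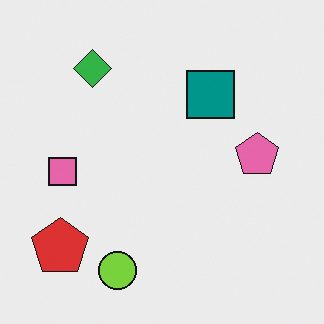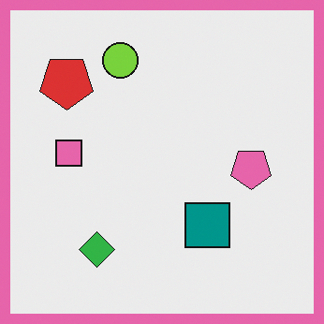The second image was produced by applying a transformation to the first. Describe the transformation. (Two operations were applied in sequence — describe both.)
The transformation is: flipped vertically (top ↔ bottom), then framed with a pink border.

The lime circle is in the bottom of the first image and the top of the second — shapes on opposite sides of the horizontal midline have swapped in a mirror flip. A solid pink frame runs around the edge of the second image, with the content slightly shrunk inside it.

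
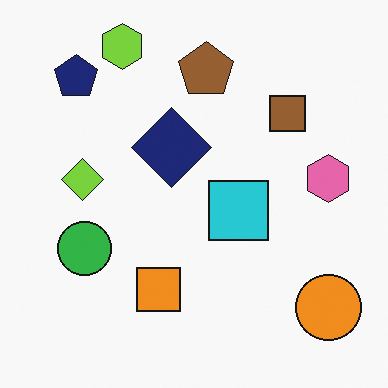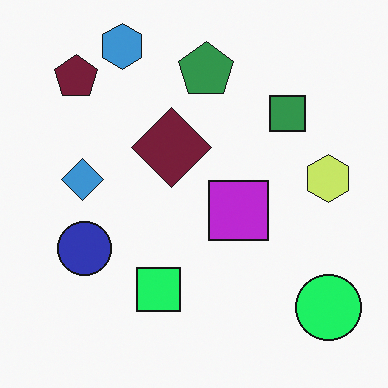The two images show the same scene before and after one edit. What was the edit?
Hue-shifted noticeably.

Every shape's color has rotated by the same amount around the hue wheel — a uniform hue shift.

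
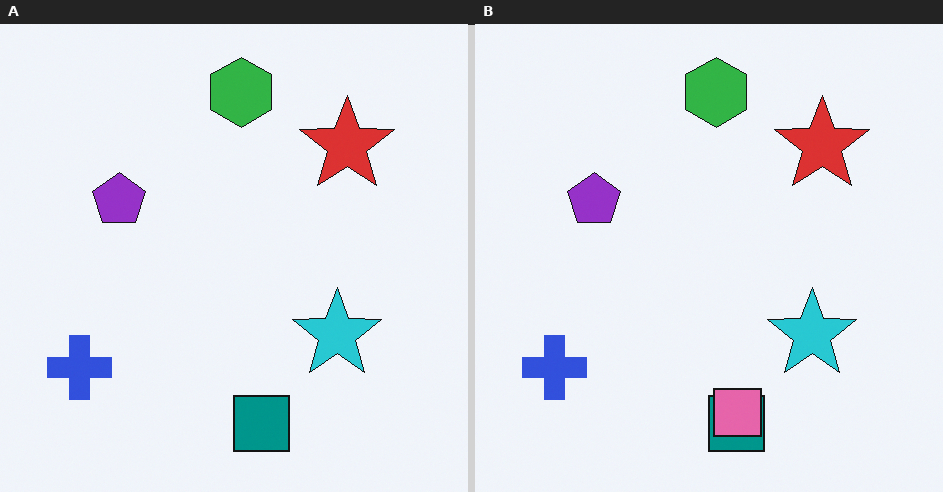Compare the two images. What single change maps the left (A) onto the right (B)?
The right (B) image is the left (A) overlaid with an additional pink square.

A pink square appears in the right (B) image that is absent from the left (A).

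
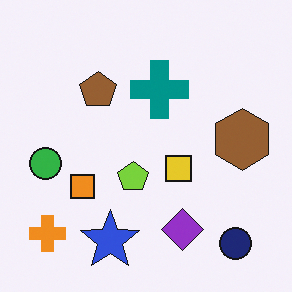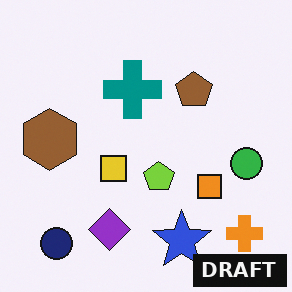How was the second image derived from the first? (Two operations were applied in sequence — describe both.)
The transformation is: flipped horizontally (left ↔ right), then watermarked with the text "DRAFT" in the lower-right corner.

The green circle is in the left of the first image and the right of the second — shapes on opposite sides of the vertical midline have swapped in a mirror flip. A dark label reading "DRAFT" appears in the lower-right corner.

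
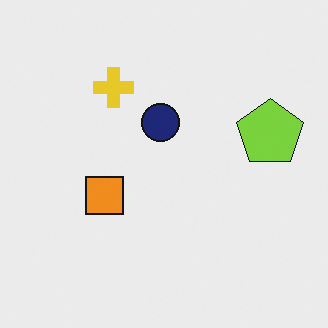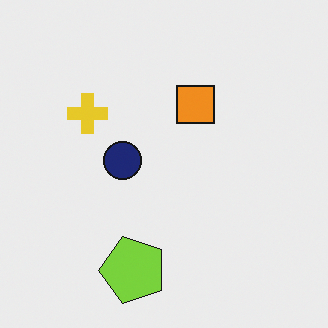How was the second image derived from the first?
Transposed (reflected across the top-left ↔ bottom-right diagonal).

Shapes have swapped their row and column positions — what was in the top-right is now in the bottom-left — a diagonal reflection.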